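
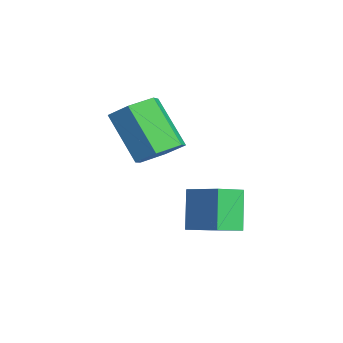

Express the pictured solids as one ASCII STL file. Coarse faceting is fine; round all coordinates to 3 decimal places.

solid 
facet normal 0.585 0.300 -0.754
outer loop
vertex 0.286 2.31 0.467
vertex -0.2 1.719 -0.145
vertex -0.502 2.642 -0.012
endloop
endfacet
facet normal 0.109 0.892 0.439
outer loop
vertex 0.286 2.31 0.467
vertex -0.502 2.642 -0.012
vertex -0.993 1.652 2.118
endloop
endfacet
facet normal 0.108 0.892 0.439
outer loop
vertex -0.993 1.652 2.118
vertex -0.502 2.642 -0.012
vertex -1.782 1.984 1.639
endloop
endfacet
facet normal -0.584 -0.301 0.754
outer loop
vertex -0.993 1.652 2.118
vertex -1.782 1.984 1.639
vertex -1.48 1.061 1.505
endloop
endfacet
facet normal 0.585 0.300 -0.754
outer loop
vertex -0.502 2.642 -0.012
vertex -0.2 1.719 -0.145
vertex -0.988 2.051 -0.624
endloop
endfacet
facet normal -0.642 0.739 -0.203
outer loop
vertex -0.502 2.642 -0.012
vertex -0.988 2.051 -0.624
vertex -1.782 1.984 1.639
endloop
endfacet
facet normal -0.642 0.739 -0.203
outer loop
vertex -1.782 1.984 1.639
vertex -0.988 2.051 -0.624
vertex -2.268 1.393 1.027
endloop
endfacet
facet normal -0.584 -0.301 0.754
outer loop
vertex -1.782 1.984 1.639
vertex -2.268 1.393 1.027
vertex -1.48 1.061 1.505
endloop
endfacet
facet normal 0.585 0.300 -0.754
outer loop
vertex -0.988 2.051 -0.624
vertex -0.2 1.719 -0.145
vertex -0.687 1.128 -0.758
endloop
endfacet
facet normal -0.751 -0.152 -0.643
outer loop
vertex -0.988 2.051 -0.624
vertex -0.687 1.128 -0.758
vertex -2.268 1.393 1.027
endloop
endfacet
facet normal -0.751 -0.152 -0.643
outer loop
vertex -2.268 1.393 1.027
vertex -0.687 1.128 -0.758
vertex -1.966 0.47 0.893
endloop
endfacet
facet normal -0.584 -0.301 0.754
outer loop
vertex -2.268 1.393 1.027
vertex -1.966 0.47 0.893
vertex -1.48 1.061 1.505
endloop
endfacet
facet normal 0.584 0.301 -0.754
outer loop
vertex -0.687 1.128 -0.758
vertex -0.2 1.719 -0.145
vertex 0.102 0.796 -0.279
endloop
endfacet
facet normal -0.108 -0.892 -0.439
outer loop
vertex -0.687 1.128 -0.758
vertex 0.102 0.796 -0.279
vertex -1.966 0.47 0.893
endloop
endfacet
facet normal -0.109 -0.892 -0.440
outer loop
vertex -1.966 0.47 0.893
vertex 0.102 0.796 -0.279
vertex -1.178 0.138 1.372
endloop
endfacet
facet normal -0.585 -0.300 0.754
outer loop
vertex -1.966 0.47 0.893
vertex -1.178 0.138 1.372
vertex -1.48 1.061 1.505
endloop
endfacet
facet normal 0.584 0.301 -0.754
outer loop
vertex 0.102 0.796 -0.279
vertex -0.2 1.719 -0.145
vertex 0.588 1.387 0.333
endloop
endfacet
facet normal 0.642 -0.739 0.203
outer loop
vertex 0.102 0.796 -0.279
vertex 0.588 1.387 0.333
vertex -1.178 0.138 1.372
endloop
endfacet
facet normal 0.642 -0.739 0.203
outer loop
vertex -1.178 0.138 1.372
vertex 0.588 1.387 0.333
vertex -0.692 0.729 1.984
endloop
endfacet
facet normal -0.585 -0.300 0.754
outer loop
vertex -1.178 0.138 1.372
vertex -0.692 0.729 1.984
vertex -1.48 1.061 1.505
endloop
endfacet
facet normal 0.584 0.301 -0.754
outer loop
vertex 0.588 1.387 0.333
vertex -0.2 1.719 -0.145
vertex 0.286 2.31 0.467
endloop
endfacet
facet normal 0.751 0.152 0.643
outer loop
vertex 0.588 1.387 0.333
vertex 0.286 2.31 0.467
vertex -0.692 0.729 1.984
endloop
endfacet
facet normal 0.751 0.152 0.642
outer loop
vertex -0.692 0.729 1.984
vertex 0.286 2.31 0.467
vertex -0.993 1.652 2.118
endloop
endfacet
facet normal -0.585 -0.300 0.754
outer loop
vertex -0.692 0.729 1.984
vertex -0.993 1.652 2.118
vertex -1.48 1.061 1.505
endloop
endfacet
facet normal -0.517 0.143 0.844
outer loop
vertex 0.378 2.452 -1.628
vertex 1.641 3.214 -0.983
vertex -0.005 3.426 -2.028
endloop
endfacet
facet normal -0.785 -0.473 -0.401
outer loop
vertex 0.859 3.186 -3.437
vertex 0.378 2.452 -1.628
vertex -0.005 3.426 -2.028
endloop
endfacet
facet normal -0.517 0.143 0.844
outer loop
vertex -0.005 3.426 -2.028
vertex 1.641 3.214 -0.983
vertex 1.258 4.188 -1.383
endloop
endfacet
facet normal -0.342 0.869 -0.358
outer loop
vertex 1.258 4.188 -1.383
vertex 0.859 3.186 -3.437
vertex -0.005 3.426 -2.028
endloop
endfacet
facet normal 0.342 -0.869 0.358
outer loop
vertex 0.378 2.452 -1.628
vertex 2.505 2.974 -2.392
vertex 1.641 3.214 -0.983
endloop
endfacet
facet normal -0.785 -0.473 -0.401
outer loop
vertex 1.242 2.212 -3.037
vertex 0.378 2.452 -1.628
vertex 0.859 3.186 -3.437
endloop
endfacet
facet normal 0.342 -0.869 0.358
outer loop
vertex 1.242 2.212 -3.037
vertex 2.505 2.974 -2.392
vertex 0.378 2.452 -1.628
endloop
endfacet
facet normal 0.785 0.473 0.401
outer loop
vertex 1.641 3.214 -0.983
vertex 2.505 2.974 -2.392
vertex 1.258 4.188 -1.383
endloop
endfacet
facet normal -0.342 0.869 -0.358
outer loop
vertex 2.122 3.948 -2.792
vertex 0.859 3.186 -3.437
vertex 1.258 4.188 -1.383
endloop
endfacet
facet normal 0.785 0.473 0.401
outer loop
vertex 1.258 4.188 -1.383
vertex 2.505 2.974 -2.392
vertex 2.122 3.948 -2.792
endloop
endfacet
facet normal 0.517 -0.143 -0.844
outer loop
vertex 2.122 3.948 -2.792
vertex 1.242 2.212 -3.037
vertex 0.859 3.186 -3.437
endloop
endfacet
facet normal 0.517 -0.143 -0.844
outer loop
vertex 2.505 2.974 -2.392
vertex 1.242 2.212 -3.037
vertex 2.122 3.948 -2.792
endloop
endfacet

endsolid


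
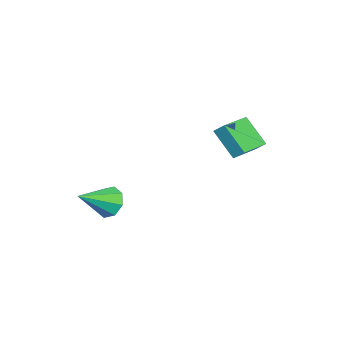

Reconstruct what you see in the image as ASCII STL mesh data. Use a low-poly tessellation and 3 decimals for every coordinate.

solid 
facet normal -0.622 0.582 -0.524
outer loop
vertex 3.645 -2.015 -1.234
vertex 3.121 -1.854 -0.433
vertex 3.88 -1.422 -0.854
endloop
endfacet
facet normal 0.900 -0.083 -0.427
outer loop
vertex 3.645 -2.015 -1.234
vertex 3.88 -1.422 -0.854
vertex 4.459 -3.106 0.693
endloop
endfacet
facet normal -0.622 0.582 -0.524
outer loop
vertex 3.88 -1.422 -0.854
vertex 3.121 -1.854 -0.433
vertex 3.671 -1.082 -0.228
endloop
endfacet
facet normal 0.914 0.397 0.090
outer loop
vertex 3.88 -1.422 -0.854
vertex 3.671 -1.082 -0.228
vertex 4.459 -3.106 0.693
endloop
endfacet
facet normal -0.622 0.582 -0.523
outer loop
vertex 3.671 -1.082 -0.228
vertex 3.121 -1.854 -0.433
vertex 3.14 -1.195 0.278
endloop
endfacet
facet normal 0.532 0.513 0.673
outer loop
vertex 3.671 -1.082 -0.228
vertex 3.14 -1.195 0.278
vertex 4.459 -3.106 0.693
endloop
endfacet
facet normal -0.623 0.582 -0.523
outer loop
vertex 3.14 -1.195 0.278
vertex 3.121 -1.854 -0.433
vertex 2.598 -1.694 0.368
endloop
endfacet
facet normal -0.020 0.199 0.980
outer loop
vertex 3.14 -1.195 0.278
vertex 2.598 -1.694 0.368
vertex 4.459 -3.106 0.693
endloop
endfacet
facet normal -0.623 0.582 -0.523
outer loop
vertex 2.598 -1.694 0.368
vertex 3.121 -1.854 -0.433
vertex 2.362 -2.287 -0.011
endloop
endfacet
facet normal -0.421 -0.364 0.831
outer loop
vertex 2.598 -1.694 0.368
vertex 2.362 -2.287 -0.011
vertex 4.459 -3.106 0.693
endloop
endfacet
facet normal -0.623 0.581 -0.524
outer loop
vertex 2.362 -2.287 -0.011
vertex 3.121 -1.854 -0.433
vertex 2.571 -2.627 -0.637
endloop
endfacet
facet normal -0.435 -0.844 0.313
outer loop
vertex 2.362 -2.287 -0.011
vertex 2.571 -2.627 -0.637
vertex 4.459 -3.106 0.693
endloop
endfacet
facet normal -0.623 0.581 -0.523
outer loop
vertex 2.571 -2.627 -0.637
vertex 3.121 -1.854 -0.433
vertex 3.102 -2.514 -1.144
endloop
endfacet
facet normal -0.053 -0.961 -0.270
outer loop
vertex 2.571 -2.627 -0.637
vertex 3.102 -2.514 -1.144
vertex 4.459 -3.106 0.693
endloop
endfacet
facet normal -0.622 0.582 -0.524
outer loop
vertex 3.102 -2.514 -1.144
vertex 3.121 -1.854 -0.433
vertex 3.645 -2.015 -1.234
endloop
endfacet
facet normal 0.499 -0.647 -0.577
outer loop
vertex 3.102 -2.514 -1.144
vertex 3.645 -2.015 -1.234
vertex 4.459 -3.106 0.693
endloop
endfacet
facet normal -0.879 0.460 -0.128
outer loop
vertex -3.3 3.473 2.078
vertex -3.083 4.047 2.651
vertex -2.51 4.59 0.66
endloop
endfacet
facet normal -0.259 -0.684 -0.683
outer loop
vertex -0.797 3.693 0.909
vertex -3.3 3.473 2.078
vertex -2.51 4.59 0.66
endloop
endfacet
facet normal -0.879 0.460 -0.128
outer loop
vertex -2.51 4.59 0.66
vertex -3.083 4.047 2.651
vertex -2.293 5.164 1.233
endloop
endfacet
facet normal 0.401 0.567 -0.720
outer loop
vertex -2.293 5.164 1.233
vertex -0.797 3.693 0.909
vertex -2.51 4.59 0.66
endloop
endfacet
facet normal -0.401 -0.567 0.720
outer loop
vertex -3.3 3.473 2.078
vertex -1.37 3.15 2.9
vertex -3.083 4.047 2.651
endloop
endfacet
facet normal -0.259 -0.684 -0.683
outer loop
vertex -1.587 2.576 2.327
vertex -3.3 3.473 2.078
vertex -0.797 3.693 0.909
endloop
endfacet
facet normal -0.401 -0.567 0.720
outer loop
vertex -1.587 2.576 2.327
vertex -1.37 3.15 2.9
vertex -3.3 3.473 2.078
endloop
endfacet
facet normal 0.259 0.684 0.683
outer loop
vertex -3.083 4.047 2.651
vertex -1.37 3.15 2.9
vertex -2.293 5.164 1.233
endloop
endfacet
facet normal 0.401 0.567 -0.720
outer loop
vertex -0.58 4.267 1.482
vertex -0.797 3.693 0.909
vertex -2.293 5.164 1.233
endloop
endfacet
facet normal 0.259 0.684 0.683
outer loop
vertex -2.293 5.164 1.233
vertex -1.37 3.15 2.9
vertex -0.58 4.267 1.482
endloop
endfacet
facet normal 0.879 -0.460 0.128
outer loop
vertex -0.58 4.267 1.482
vertex -1.587 2.576 2.327
vertex -0.797 3.693 0.909
endloop
endfacet
facet normal 0.879 -0.460 0.128
outer loop
vertex -1.37 3.15 2.9
vertex -1.587 2.576 2.327
vertex -0.58 4.267 1.482
endloop
endfacet

endsolid


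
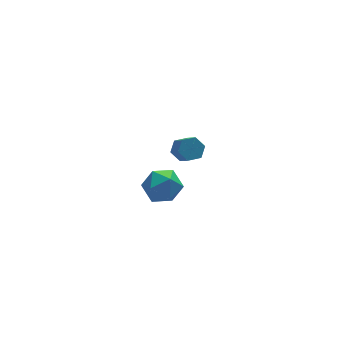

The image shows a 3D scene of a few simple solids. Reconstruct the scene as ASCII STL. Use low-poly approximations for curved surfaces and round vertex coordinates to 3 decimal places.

solid 
facet normal 0.218 0.786 0.579
outer loop
vertex -2.645 4.217 -1.998
vertex -2.951 3.776 -1.284
vertex -2.091 3.708 -1.516
endloop
endfacet
facet normal 0.665 0.746 0.024
outer loop
vertex -2.645 4.217 -1.998
vertex -2.091 3.708 -1.516
vertex -2.046 3.696 -2.408
endloop
endfacet
facet normal 0.277 0.770 -0.574
outer loop
vertex -2.645 4.217 -1.998
vertex -2.046 3.696 -2.408
vertex -2.878 3.757 -2.728
endloop
endfacet
facet normal -0.409 0.825 -0.389
outer loop
vertex -2.645 4.217 -1.998
vertex -2.878 3.757 -2.728
vertex -3.438 3.807 -2.033
endloop
endfacet
facet normal -0.446 0.834 0.324
outer loop
vertex -2.645 4.217 -1.998
vertex -3.438 3.807 -2.033
vertex -2.951 3.776 -1.284
endloop
endfacet
facet normal 0.992 0.113 0.049
outer loop
vertex -2.046 3.696 -2.408
vertex -2.091 3.708 -1.516
vertex -1.982 2.933 -1.947
endloop
endfacet
facet normal 0.269 0.177 0.947
outer loop
vertex -2.091 3.708 -1.516
vertex -2.951 3.776 -1.284
vertex -2.542 2.983 -1.252
endloop
endfacet
facet normal -0.806 0.255 0.534
outer loop
vertex -2.951 3.776 -1.284
vertex -3.438 3.807 -2.033
vertex -3.374 3.044 -1.572
endloop
endfacet
facet normal -0.748 0.239 -0.620
outer loop
vertex -3.438 3.807 -2.033
vertex -2.878 3.757 -2.728
vertex -3.329 3.032 -2.464
endloop
endfacet
facet normal 0.364 0.151 -0.919
outer loop
vertex -2.878 3.757 -2.728
vertex -2.046 3.696 -2.408
vertex -2.469 2.964 -2.696
endloop
endfacet
facet normal 0.409 -0.825 0.389
outer loop
vertex -2.775 2.523 -1.982
vertex -1.982 2.933 -1.947
vertex -2.542 2.983 -1.252
endloop
endfacet
facet normal -0.277 -0.770 0.574
outer loop
vertex -2.775 2.523 -1.982
vertex -2.542 2.983 -1.252
vertex -3.374 3.044 -1.572
endloop
endfacet
facet normal -0.665 -0.746 -0.024
outer loop
vertex -2.775 2.523 -1.982
vertex -3.374 3.044 -1.572
vertex -3.329 3.032 -2.464
endloop
endfacet
facet normal -0.218 -0.786 -0.579
outer loop
vertex -2.775 2.523 -1.982
vertex -3.329 3.032 -2.464
vertex -2.469 2.964 -2.696
endloop
endfacet
facet normal 0.446 -0.834 -0.324
outer loop
vertex -2.775 2.523 -1.982
vertex -2.469 2.964 -2.696
vertex -1.982 2.933 -1.947
endloop
endfacet
facet normal 0.748 -0.239 0.620
outer loop
vertex -2.542 2.983 -1.252
vertex -1.982 2.933 -1.947
vertex -2.091 3.708 -1.516
endloop
endfacet
facet normal -0.364 -0.151 0.919
outer loop
vertex -3.374 3.044 -1.572
vertex -2.542 2.983 -1.252
vertex -2.951 3.776 -1.284
endloop
endfacet
facet normal -0.992 -0.113 -0.049
outer loop
vertex -3.329 3.032 -2.464
vertex -3.374 3.044 -1.572
vertex -3.438 3.807 -2.033
endloop
endfacet
facet normal -0.269 -0.177 -0.947
outer loop
vertex -2.469 2.964 -2.696
vertex -3.329 3.032 -2.464
vertex -2.878 3.757 -2.728
endloop
endfacet
facet normal 0.806 -0.255 -0.534
outer loop
vertex -1.982 2.933 -1.947
vertex -2.469 2.964 -2.696
vertex -2.046 3.696 -2.408
endloop
endfacet
facet normal 0.054 0.721 -0.690
outer loop
vertex -2.382 0.94 2.608
vertex -2.91 0.984 2.613
vertex -2.617 1.278 2.943
endloop
endfacet
facet normal 0.895 0.272 0.354
outer loop
vertex -2.382 0.94 2.608
vertex -2.617 1.278 2.943
vertex -2.442 0.132 3.381
endloop
endfacet
facet normal 0.896 0.271 0.352
outer loop
vertex -2.442 0.132 3.381
vertex -2.617 1.278 2.943
vertex -2.676 0.469 3.716
endloop
endfacet
facet normal -0.052 -0.722 0.690
outer loop
vertex -2.442 0.132 3.381
vertex -2.676 0.469 3.716
vertex -2.97 0.176 3.387
endloop
endfacet
facet normal 0.054 0.721 -0.690
outer loop
vertex -2.617 1.278 2.943
vertex -2.91 0.984 2.613
vertex -3.145 1.322 2.948
endloop
endfacet
facet normal 0.064 0.687 0.724
outer loop
vertex -2.617 1.278 2.943
vertex -3.145 1.322 2.948
vertex -2.676 0.469 3.716
endloop
endfacet
facet normal 0.064 0.687 0.724
outer loop
vertex -2.676 0.469 3.716
vertex -3.145 1.322 2.948
vertex -3.204 0.513 3.721
endloop
endfacet
facet normal -0.054 -0.721 0.690
outer loop
vertex -2.676 0.469 3.716
vertex -3.204 0.513 3.721
vertex -2.97 0.176 3.387
endloop
endfacet
facet normal 0.052 0.721 -0.691
outer loop
vertex -3.145 1.322 2.948
vertex -2.91 0.984 2.613
vertex -3.438 1.028 2.619
endloop
endfacet
facet normal -0.831 0.414 0.370
outer loop
vertex -3.145 1.322 2.948
vertex -3.438 1.028 2.619
vertex -3.204 0.513 3.721
endloop
endfacet
facet normal -0.830 0.416 0.371
outer loop
vertex -3.204 0.513 3.721
vertex -3.438 1.028 2.619
vertex -3.498 0.22 3.392
endloop
endfacet
facet normal -0.054 -0.721 0.690
outer loop
vertex -3.204 0.513 3.721
vertex -3.498 0.22 3.392
vertex -2.97 0.176 3.387
endloop
endfacet
facet normal 0.052 0.722 -0.690
outer loop
vertex -3.438 1.028 2.619
vertex -2.91 0.984 2.613
vertex -3.204 0.691 2.284
endloop
endfacet
facet normal -0.896 -0.271 -0.353
outer loop
vertex -3.438 1.028 2.619
vertex -3.204 0.691 2.284
vertex -3.498 0.22 3.392
endloop
endfacet
facet normal -0.895 -0.272 -0.353
outer loop
vertex -3.498 0.22 3.392
vertex -3.204 0.691 2.284
vertex -3.263 -0.118 3.057
endloop
endfacet
facet normal -0.054 -0.721 0.690
outer loop
vertex -3.498 0.22 3.392
vertex -3.263 -0.118 3.057
vertex -2.97 0.176 3.387
endloop
endfacet
facet normal 0.054 0.721 -0.690
outer loop
vertex -3.204 0.691 2.284
vertex -2.91 0.984 2.613
vertex -2.676 0.647 2.279
endloop
endfacet
facet normal -0.064 -0.687 -0.724
outer loop
vertex -3.204 0.691 2.284
vertex -2.676 0.647 2.279
vertex -3.263 -0.118 3.057
endloop
endfacet
facet normal -0.064 -0.687 -0.724
outer loop
vertex -3.263 -0.118 3.057
vertex -2.676 0.647 2.279
vertex -2.735 -0.162 3.052
endloop
endfacet
facet normal -0.054 -0.721 0.690
outer loop
vertex -3.263 -0.118 3.057
vertex -2.735 -0.162 3.052
vertex -2.97 0.176 3.387
endloop
endfacet
facet normal 0.054 0.721 -0.690
outer loop
vertex -2.676 0.647 2.279
vertex -2.91 0.984 2.613
vertex -2.382 0.94 2.608
endloop
endfacet
facet normal 0.830 -0.416 -0.372
outer loop
vertex -2.676 0.647 2.279
vertex -2.382 0.94 2.608
vertex -2.735 -0.162 3.052
endloop
endfacet
facet normal 0.831 -0.415 -0.369
outer loop
vertex -2.735 -0.162 3.052
vertex -2.382 0.94 2.608
vertex -2.442 0.132 3.381
endloop
endfacet
facet normal -0.052 -0.721 0.691
outer loop
vertex -2.735 -0.162 3.052
vertex -2.442 0.132 3.381
vertex -2.97 0.176 3.387
endloop
endfacet

endsolid


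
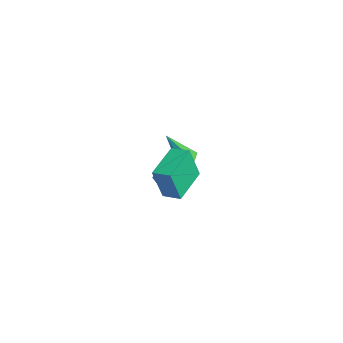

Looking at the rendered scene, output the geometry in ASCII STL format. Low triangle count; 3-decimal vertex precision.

solid 
facet normal -0.973 0.210 0.100
outer loop
vertex -1.369 2.266 -3.96
vertex -1.303 2.127 -3.027
vertex -1.154 2.989 -3.388
endloop
endfacet
facet normal -0.691 0.564 -0.453
outer loop
vertex -1.369 2.266 -3.96
vertex -1.154 2.989 -3.388
vertex -0.699 2.885 -4.212
endloop
endfacet
facet normal -0.418 0.084 -0.904
outer loop
vertex -1.369 2.266 -3.96
vertex -0.699 2.885 -4.212
vertex -0.568 1.96 -4.359
endloop
endfacet
facet normal -0.531 -0.565 -0.632
outer loop
vertex -1.369 2.266 -3.96
vertex -0.568 1.96 -4.359
vertex -0.941 1.491 -3.627
endloop
endfacet
facet normal -0.873 -0.487 -0.011
outer loop
vertex -1.369 2.266 -3.96
vertex -0.941 1.491 -3.627
vertex -1.303 2.127 -3.027
endloop
endfacet
facet normal -0.155 0.966 -0.207
outer loop
vertex -0.699 2.885 -4.212
vertex -1.154 2.989 -3.388
vertex -0.219 3.129 -3.433
endloop
endfacet
facet normal -0.610 0.393 0.688
outer loop
vertex -1.154 2.989 -3.388
vertex -1.303 2.127 -3.027
vertex -0.592 2.66 -2.701
endloop
endfacet
facet normal -0.450 -0.735 0.507
outer loop
vertex -1.303 2.127 -3.027
vertex -0.941 1.491 -3.627
vertex -0.461 1.735 -2.848
endloop
endfacet
facet normal 0.105 -0.861 -0.498
outer loop
vertex -0.941 1.491 -3.627
vertex -0.568 1.96 -4.359
vertex -0.006 1.631 -3.672
endloop
endfacet
facet normal 0.288 0.190 -0.939
outer loop
vertex -0.568 1.96 -4.359
vertex -0.699 2.885 -4.212
vertex 0.143 2.493 -4.033
endloop
endfacet
facet normal 0.531 0.565 0.632
outer loop
vertex 0.209 2.354 -3.1
vertex -0.219 3.129 -3.433
vertex -0.592 2.66 -2.701
endloop
endfacet
facet normal 0.418 -0.084 0.904
outer loop
vertex 0.209 2.354 -3.1
vertex -0.592 2.66 -2.701
vertex -0.461 1.735 -2.848
endloop
endfacet
facet normal 0.691 -0.564 0.453
outer loop
vertex 0.209 2.354 -3.1
vertex -0.461 1.735 -2.848
vertex -0.006 1.631 -3.672
endloop
endfacet
facet normal 0.973 -0.210 -0.100
outer loop
vertex 0.209 2.354 -3.1
vertex -0.006 1.631 -3.672
vertex 0.143 2.493 -4.033
endloop
endfacet
facet normal 0.873 0.487 0.011
outer loop
vertex 0.209 2.354 -3.1
vertex 0.143 2.493 -4.033
vertex -0.219 3.129 -3.433
endloop
endfacet
facet normal -0.105 0.861 0.498
outer loop
vertex -0.592 2.66 -2.701
vertex -0.219 3.129 -3.433
vertex -1.154 2.989 -3.388
endloop
endfacet
facet normal -0.288 -0.190 0.939
outer loop
vertex -0.461 1.735 -2.848
vertex -0.592 2.66 -2.701
vertex -1.303 2.127 -3.027
endloop
endfacet
facet normal 0.155 -0.966 0.207
outer loop
vertex -0.006 1.631 -3.672
vertex -0.461 1.735 -2.848
vertex -0.941 1.491 -3.627
endloop
endfacet
facet normal 0.610 -0.393 -0.688
outer loop
vertex 0.143 2.493 -4.033
vertex -0.006 1.631 -3.672
vertex -0.568 1.96 -4.359
endloop
endfacet
facet normal 0.450 0.735 -0.507
outer loop
vertex -0.219 3.129 -3.433
vertex 0.143 2.493 -4.033
vertex -0.699 2.885 -4.212
endloop
endfacet
facet normal -0.026 0.487 -0.873
outer loop
vertex -1.624 3.146 -3.729
vertex -2.058 3.406 -3.571
vertex -1.578 3.608 -3.473
endloop
endfacet
facet normal 0.978 -0.168 0.127
outer loop
vertex -1.624 3.146 -3.729
vertex -1.578 3.608 -3.473
vertex -2.002 2.414 -1.789
endloop
endfacet
facet normal -0.026 0.487 -0.873
outer loop
vertex -1.578 3.608 -3.473
vertex -2.058 3.406 -3.571
vertex -2.012 3.868 -3.315
endloop
endfacet
facet normal 0.565 0.599 0.567
outer loop
vertex -1.578 3.608 -3.473
vertex -2.012 3.868 -3.315
vertex -2.002 2.414 -1.789
endloop
endfacet
facet normal -0.026 0.487 -0.873
outer loop
vertex -2.012 3.868 -3.315
vertex -2.058 3.406 -3.571
vertex -2.492 3.666 -3.413
endloop
endfacet
facet normal -0.407 0.660 0.632
outer loop
vertex -2.012 3.868 -3.315
vertex -2.492 3.666 -3.413
vertex -2.002 2.414 -1.789
endloop
endfacet
facet normal -0.028 0.485 -0.874
outer loop
vertex -2.492 3.666 -3.413
vertex -2.058 3.406 -3.571
vertex -2.538 3.204 -3.668
endloop
endfacet
facet normal -0.966 -0.045 0.256
outer loop
vertex -2.492 3.666 -3.413
vertex -2.538 3.204 -3.668
vertex -2.002 2.414 -1.789
endloop
endfacet
facet normal -0.028 0.487 -0.873
outer loop
vertex -2.538 3.204 -3.668
vertex -2.058 3.406 -3.571
vertex -2.104 2.944 -3.827
endloop
endfacet
facet normal -0.554 -0.812 -0.183
outer loop
vertex -2.538 3.204 -3.668
vertex -2.104 2.944 -3.827
vertex -2.002 2.414 -1.789
endloop
endfacet
facet normal -0.026 0.487 -0.873
outer loop
vertex -2.104 2.944 -3.827
vertex -2.058 3.406 -3.571
vertex -1.624 3.146 -3.729
endloop
endfacet
facet normal 0.418 -0.874 -0.248
outer loop
vertex -2.104 2.944 -3.827
vertex -1.624 3.146 -3.729
vertex -2.002 2.414 -1.789
endloop
endfacet
facet normal -0.698 -0.690 -0.190
outer loop
vertex 4.007 0.146 0.996
vertex 2.761 1.314 1.33
vertex 3.998 0.592 -0.593
endloop
endfacet
facet normal 0.716 -0.671 -0.192
outer loop
vertex 4.599 1.186 -0.43
vertex 4.007 0.146 0.996
vertex 3.998 0.592 -0.593
endloop
endfacet
facet normal -0.698 -0.690 -0.190
outer loop
vertex 3.998 0.592 -0.593
vertex 2.761 1.314 1.33
vertex 2.752 1.76 -0.259
endloop
endfacet
facet normal -0.005 0.270 -0.963
outer loop
vertex 2.752 1.76 -0.259
vertex 4.599 1.186 -0.43
vertex 3.998 0.592 -0.593
endloop
endfacet
facet normal 0.005 -0.270 0.963
outer loop
vertex 4.007 0.146 0.996
vertex 3.362 1.908 1.493
vertex 2.761 1.314 1.33
endloop
endfacet
facet normal 0.716 -0.671 -0.192
outer loop
vertex 4.608 0.74 1.159
vertex 4.007 0.146 0.996
vertex 4.599 1.186 -0.43
endloop
endfacet
facet normal 0.005 -0.270 0.963
outer loop
vertex 4.608 0.74 1.159
vertex 3.362 1.908 1.493
vertex 4.007 0.146 0.996
endloop
endfacet
facet normal -0.716 0.671 0.192
outer loop
vertex 2.761 1.314 1.33
vertex 3.362 1.908 1.493
vertex 2.752 1.76 -0.259
endloop
endfacet
facet normal -0.005 0.270 -0.963
outer loop
vertex 3.353 2.354 -0.096
vertex 4.599 1.186 -0.43
vertex 2.752 1.76 -0.259
endloop
endfacet
facet normal -0.716 0.671 0.192
outer loop
vertex 2.752 1.76 -0.259
vertex 3.362 1.908 1.493
vertex 3.353 2.354 -0.096
endloop
endfacet
facet normal 0.698 0.690 0.190
outer loop
vertex 3.353 2.354 -0.096
vertex 4.608 0.74 1.159
vertex 4.599 1.186 -0.43
endloop
endfacet
facet normal 0.698 0.690 0.190
outer loop
vertex 3.362 1.908 1.493
vertex 4.608 0.74 1.159
vertex 3.353 2.354 -0.096
endloop
endfacet

endsolid


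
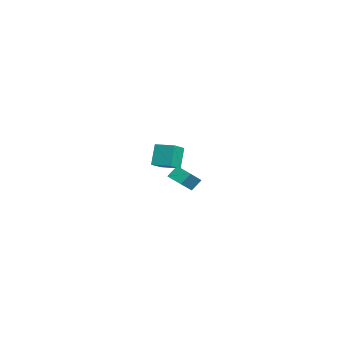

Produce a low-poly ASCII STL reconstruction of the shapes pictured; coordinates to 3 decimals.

solid 
facet normal -0.681 0.561 -0.470
outer loop
vertex -4.624 0.17 -0.273
vertex -3.897 1.166 -0.137
vertex -3.978 -0.125 -1.56
endloop
endfacet
facet normal -0.587 -0.802 -0.111
outer loop
vertex -3.203 -0.766 -1.023
vertex -4.624 0.17 -0.273
vertex -3.978 -0.125 -1.56
endloop
endfacet
facet normal -0.681 0.562 -0.471
outer loop
vertex -3.978 -0.125 -1.56
vertex -3.897 1.166 -0.137
vertex -3.251 0.87 -1.424
endloop
endfacet
facet normal 0.440 -0.202 -0.875
outer loop
vertex -3.251 0.87 -1.424
vertex -3.203 -0.766 -1.023
vertex -3.978 -0.125 -1.56
endloop
endfacet
facet normal -0.440 0.201 0.875
outer loop
vertex -4.624 0.17 -0.273
vertex -3.122 0.525 0.4
vertex -3.897 1.166 -0.137
endloop
endfacet
facet normal -0.587 -0.802 -0.110
outer loop
vertex -3.849 -0.47 0.264
vertex -4.624 0.17 -0.273
vertex -3.203 -0.766 -1.023
endloop
endfacet
facet normal -0.440 0.202 0.875
outer loop
vertex -3.849 -0.47 0.264
vertex -3.122 0.525 0.4
vertex -4.624 0.17 -0.273
endloop
endfacet
facet normal 0.587 0.802 0.110
outer loop
vertex -3.897 1.166 -0.137
vertex -3.122 0.525 0.4
vertex -3.251 0.87 -1.424
endloop
endfacet
facet normal 0.440 -0.202 -0.875
outer loop
vertex -2.476 0.23 -0.887
vertex -3.203 -0.766 -1.023
vertex -3.251 0.87 -1.424
endloop
endfacet
facet normal 0.586 0.803 0.110
outer loop
vertex -3.251 0.87 -1.424
vertex -3.122 0.525 0.4
vertex -2.476 0.23 -0.887
endloop
endfacet
facet normal 0.681 -0.561 0.471
outer loop
vertex -2.476 0.23 -0.887
vertex -3.849 -0.47 0.264
vertex -3.203 -0.766 -1.023
endloop
endfacet
facet normal 0.681 -0.562 0.470
outer loop
vertex -3.122 0.525 0.4
vertex -3.849 -0.47 0.264
vertex -2.476 0.23 -0.887
endloop
endfacet
facet normal -0.709 -0.625 0.327
outer loop
vertex 3.658 -0.791 0.906
vertex 3.475 -0.263 1.52
vertex 2.592 -0.071 -0.029
endloop
endfacet
facet normal 0.219 -0.636 -0.740
outer loop
vertex 3.265 0.523 -0.34
vertex 3.658 -0.791 0.906
vertex 2.592 -0.071 -0.029
endloop
endfacet
facet normal -0.708 -0.626 0.326
outer loop
vertex 2.592 -0.071 -0.029
vertex 3.475 -0.263 1.52
vertex 2.409 0.456 0.585
endloop
endfacet
facet normal -0.671 0.452 -0.588
outer loop
vertex 2.409 0.456 0.585
vertex 3.265 0.523 -0.34
vertex 2.592 -0.071 -0.029
endloop
endfacet
facet normal 0.671 -0.452 0.588
outer loop
vertex 3.658 -0.791 0.906
vertex 4.148 0.331 1.209
vertex 3.475 -0.263 1.52
endloop
endfacet
facet normal 0.220 -0.636 -0.740
outer loop
vertex 4.331 -0.196 0.595
vertex 3.658 -0.791 0.906
vertex 3.265 0.523 -0.34
endloop
endfacet
facet normal 0.671 -0.452 0.588
outer loop
vertex 4.331 -0.196 0.595
vertex 4.148 0.331 1.209
vertex 3.658 -0.791 0.906
endloop
endfacet
facet normal -0.220 0.636 0.740
outer loop
vertex 3.475 -0.263 1.52
vertex 4.148 0.331 1.209
vertex 2.409 0.456 0.585
endloop
endfacet
facet normal -0.671 0.451 -0.588
outer loop
vertex 3.082 1.051 0.274
vertex 3.265 0.523 -0.34
vertex 2.409 0.456 0.585
endloop
endfacet
facet normal -0.220 0.636 0.740
outer loop
vertex 2.409 0.456 0.585
vertex 4.148 0.331 1.209
vertex 3.082 1.051 0.274
endloop
endfacet
facet normal 0.708 0.626 -0.327
outer loop
vertex 3.082 1.051 0.274
vertex 4.331 -0.196 0.595
vertex 3.265 0.523 -0.34
endloop
endfacet
facet normal 0.709 0.626 -0.326
outer loop
vertex 4.148 0.331 1.209
vertex 4.331 -0.196 0.595
vertex 3.082 1.051 0.274
endloop
endfacet

endsolid


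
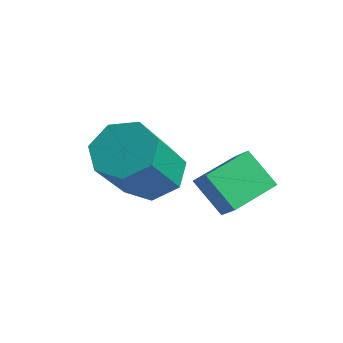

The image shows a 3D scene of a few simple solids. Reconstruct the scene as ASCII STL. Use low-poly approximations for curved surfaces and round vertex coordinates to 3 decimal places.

solid 
facet normal -0.169 0.623 -0.764
outer loop
vertex -2.767 -2.811 -1.433
vertex -3.682 -2.86 -1.271
vertex -3.062 -2.262 -0.92
endloop
endfacet
facet normal 0.915 0.386 0.113
outer loop
vertex -2.767 -2.811 -1.433
vertex -3.062 -2.262 -0.92
vertex -2.404 -4.15 0.209
endloop
endfacet
facet normal 0.915 0.386 0.113
outer loop
vertex -2.404 -4.15 0.209
vertex -3.062 -2.262 -0.92
vertex -2.699 -3.601 0.722
endloop
endfacet
facet normal 0.169 -0.623 0.764
outer loop
vertex -2.404 -4.15 0.209
vertex -2.699 -3.601 0.722
vertex -3.318 -4.2 0.371
endloop
endfacet
facet normal -0.168 0.623 -0.764
outer loop
vertex -3.062 -2.262 -0.92
vertex -3.682 -2.86 -1.271
vertex -3.824 -2.164 -0.672
endloop
endfacet
facet normal 0.284 0.773 0.567
outer loop
vertex -3.062 -2.262 -0.92
vertex -3.824 -2.164 -0.672
vertex -2.699 -3.601 0.722
endloop
endfacet
facet normal 0.285 0.773 0.567
outer loop
vertex -2.699 -3.601 0.722
vertex -3.824 -2.164 -0.672
vertex -3.46 -3.503 0.971
endloop
endfacet
facet normal 0.170 -0.623 0.764
outer loop
vertex -2.699 -3.601 0.722
vertex -3.46 -3.503 0.971
vertex -3.318 -4.2 0.371
endloop
endfacet
facet normal -0.170 0.623 -0.764
outer loop
vertex -3.824 -2.164 -0.672
vertex -3.682 -2.86 -1.271
vertex -4.478 -2.59 -0.874
endloop
endfacet
facet normal -0.560 0.577 0.595
outer loop
vertex -3.824 -2.164 -0.672
vertex -4.478 -2.59 -0.874
vertex -3.46 -3.503 0.971
endloop
endfacet
facet normal -0.560 0.577 0.595
outer loop
vertex -3.46 -3.503 0.971
vertex -4.478 -2.59 -0.874
vertex -4.115 -3.929 0.768
endloop
endfacet
facet normal 0.169 -0.623 0.764
outer loop
vertex -3.46 -3.503 0.971
vertex -4.115 -3.929 0.768
vertex -3.318 -4.2 0.371
endloop
endfacet
facet normal -0.169 0.623 -0.764
outer loop
vertex -4.478 -2.59 -0.874
vertex -3.682 -2.86 -1.271
vertex -4.533 -3.22 -1.376
endloop
endfacet
facet normal -0.983 -0.053 0.174
outer loop
vertex -4.478 -2.59 -0.874
vertex -4.533 -3.22 -1.376
vertex -4.115 -3.929 0.768
endloop
endfacet
facet normal -0.983 -0.053 0.174
outer loop
vertex -4.115 -3.929 0.768
vertex -4.533 -3.22 -1.376
vertex -4.17 -4.559 0.266
endloop
endfacet
facet normal 0.168 -0.623 0.764
outer loop
vertex -4.115 -3.929 0.768
vertex -4.17 -4.559 0.266
vertex -3.318 -4.2 0.371
endloop
endfacet
facet normal -0.169 0.623 -0.764
outer loop
vertex -4.533 -3.22 -1.376
vertex -3.682 -2.86 -1.271
vertex -3.947 -3.579 -1.799
endloop
endfacet
facet normal -0.666 -0.643 -0.377
outer loop
vertex -4.533 -3.22 -1.376
vertex -3.947 -3.579 -1.799
vertex -4.17 -4.559 0.266
endloop
endfacet
facet normal -0.665 -0.644 -0.378
outer loop
vertex -4.17 -4.559 0.266
vertex -3.947 -3.579 -1.799
vertex -3.583 -4.918 -0.156
endloop
endfacet
facet normal 0.168 -0.623 0.764
outer loop
vertex -4.17 -4.559 0.266
vertex -3.583 -4.918 -0.156
vertex -3.318 -4.2 0.371
endloop
endfacet
facet normal -0.169 0.623 -0.764
outer loop
vertex -3.947 -3.579 -1.799
vertex -3.682 -2.86 -1.271
vertex -3.161 -3.397 -1.824
endloop
endfacet
facet normal 0.153 -0.749 -0.644
outer loop
vertex -3.947 -3.579 -1.799
vertex -3.161 -3.397 -1.824
vertex -3.583 -4.918 -0.156
endloop
endfacet
facet normal 0.152 -0.749 -0.645
outer loop
vertex -3.583 -4.918 -0.156
vertex -3.161 -3.397 -1.824
vertex -2.798 -4.736 -0.182
endloop
endfacet
facet normal 0.170 -0.623 0.764
outer loop
vertex -3.583 -4.918 -0.156
vertex -2.798 -4.736 -0.182
vertex -3.318 -4.2 0.371
endloop
endfacet
facet normal -0.169 0.623 -0.764
outer loop
vertex -3.161 -3.397 -1.824
vertex -3.682 -2.86 -1.271
vertex -2.767 -2.811 -1.433
endloop
endfacet
facet normal 0.856 -0.291 -0.427
outer loop
vertex -3.161 -3.397 -1.824
vertex -2.767 -2.811 -1.433
vertex -2.798 -4.736 -0.182
endloop
endfacet
facet normal 0.856 -0.291 -0.427
outer loop
vertex -2.798 -4.736 -0.182
vertex -2.767 -2.811 -1.433
vertex -2.404 -4.15 0.209
endloop
endfacet
facet normal 0.169 -0.623 0.763
outer loop
vertex -2.798 -4.736 -0.182
vertex -2.404 -4.15 0.209
vertex -3.318 -4.2 0.371
endloop
endfacet
facet normal -0.703 -0.079 0.706
outer loop
vertex -2.203 -2.477 -0.888
vertex -2.065 -1.065 -0.592
vertex -2.809 -2.296 -1.471
endloop
endfacet
facet normal -0.095 -0.974 -0.204
outer loop
vertex -1.915 -2.195 -2.368
vertex -2.203 -2.477 -0.888
vertex -2.809 -2.296 -1.471
endloop
endfacet
facet normal -0.704 -0.079 0.706
outer loop
vertex -2.809 -2.296 -1.471
vertex -2.065 -1.065 -0.592
vertex -2.67 -0.883 -1.175
endloop
endfacet
facet normal -0.704 0.211 -0.678
outer loop
vertex -2.67 -0.883 -1.175
vertex -1.915 -2.195 -2.368
vertex -2.809 -2.296 -1.471
endloop
endfacet
facet normal 0.704 -0.211 0.678
outer loop
vertex -2.203 -2.477 -0.888
vertex -1.171 -0.964 -1.489
vertex -2.065 -1.065 -0.592
endloop
endfacet
facet normal -0.096 -0.974 -0.204
outer loop
vertex -1.31 -2.377 -1.785
vertex -2.203 -2.477 -0.888
vertex -1.915 -2.195 -2.368
endloop
endfacet
facet normal 0.704 -0.211 0.678
outer loop
vertex -1.31 -2.377 -1.785
vertex -1.171 -0.964 -1.489
vertex -2.203 -2.477 -0.888
endloop
endfacet
facet normal 0.096 0.974 0.205
outer loop
vertex -2.065 -1.065 -0.592
vertex -1.171 -0.964 -1.489
vertex -2.67 -0.883 -1.175
endloop
endfacet
facet normal -0.704 0.211 -0.678
outer loop
vertex -1.777 -0.783 -2.072
vertex -1.915 -2.195 -2.368
vertex -2.67 -0.883 -1.175
endloop
endfacet
facet normal 0.095 0.974 0.203
outer loop
vertex -2.67 -0.883 -1.175
vertex -1.171 -0.964 -1.489
vertex -1.777 -0.783 -2.072
endloop
endfacet
facet normal 0.704 0.079 -0.706
outer loop
vertex -1.777 -0.783 -2.072
vertex -1.31 -2.377 -1.785
vertex -1.915 -2.195 -2.368
endloop
endfacet
facet normal 0.703 0.079 -0.707
outer loop
vertex -1.171 -0.964 -1.489
vertex -1.31 -2.377 -1.785
vertex -1.777 -0.783 -2.072
endloop
endfacet

endsolid


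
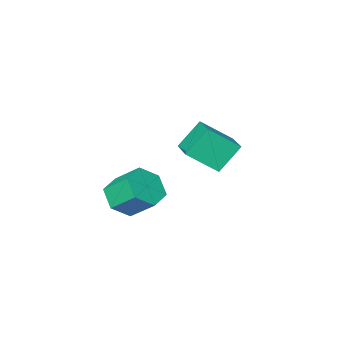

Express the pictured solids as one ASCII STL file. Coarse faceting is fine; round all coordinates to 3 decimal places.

solid 
facet normal 0.320 -0.697 -0.642
outer loop
vertex 3.647 -1.633 0.113
vertex 2.796 -2.126 0.225
vertex 2.88 -1.438 -0.481
endloop
endfacet
facet normal 0.545 0.689 -0.478
outer loop
vertex 3.647 -1.633 0.113
vertex 2.88 -1.438 -0.481
vertex 3.175 -0.601 1.062
endloop
endfacet
facet normal 0.545 0.689 -0.478
outer loop
vertex 3.175 -0.601 1.062
vertex 2.88 -1.438 -0.481
vertex 2.407 -0.406 0.468
endloop
endfacet
facet normal -0.319 0.698 0.641
outer loop
vertex 3.175 -0.601 1.062
vertex 2.407 -0.406 0.468
vertex 2.324 -1.094 1.175
endloop
endfacet
facet normal 0.320 -0.697 -0.642
outer loop
vertex 2.88 -1.438 -0.481
vertex 2.796 -2.126 0.225
vertex 2.029 -1.931 -0.369
endloop
endfacet
facet normal -0.398 0.515 -0.759
outer loop
vertex 2.88 -1.438 -0.481
vertex 2.029 -1.931 -0.369
vertex 2.407 -0.406 0.468
endloop
endfacet
facet normal -0.398 0.515 -0.759
outer loop
vertex 2.407 -0.406 0.468
vertex 2.029 -1.931 -0.369
vertex 1.556 -0.899 0.58
endloop
endfacet
facet normal -0.320 0.698 0.641
outer loop
vertex 2.407 -0.406 0.468
vertex 1.556 -0.899 0.58
vertex 2.324 -1.094 1.175
endloop
endfacet
facet normal 0.319 -0.698 -0.641
outer loop
vertex 2.029 -1.931 -0.369
vertex 2.796 -2.126 0.225
vertex 1.945 -2.619 0.338
endloop
endfacet
facet normal -0.944 -0.174 -0.281
outer loop
vertex 2.029 -1.931 -0.369
vertex 1.945 -2.619 0.338
vertex 1.556 -0.899 0.58
endloop
endfacet
facet normal -0.944 -0.174 -0.280
outer loop
vertex 1.556 -0.899 0.58
vertex 1.945 -2.619 0.338
vertex 1.473 -1.587 1.287
endloop
endfacet
facet normal -0.320 0.698 0.641
outer loop
vertex 1.556 -0.899 0.58
vertex 1.473 -1.587 1.287
vertex 2.324 -1.094 1.175
endloop
endfacet
facet normal 0.319 -0.698 -0.641
outer loop
vertex 1.945 -2.619 0.338
vertex 2.796 -2.126 0.225
vertex 2.713 -2.814 0.932
endloop
endfacet
facet normal -0.545 -0.689 0.478
outer loop
vertex 1.945 -2.619 0.338
vertex 2.713 -2.814 0.932
vertex 1.473 -1.587 1.287
endloop
endfacet
facet normal -0.545 -0.689 0.478
outer loop
vertex 1.473 -1.587 1.287
vertex 2.713 -2.814 0.932
vertex 2.24 -1.782 1.881
endloop
endfacet
facet normal -0.320 0.697 0.642
outer loop
vertex 1.473 -1.587 1.287
vertex 2.24 -1.782 1.881
vertex 2.324 -1.094 1.175
endloop
endfacet
facet normal 0.320 -0.698 -0.641
outer loop
vertex 2.713 -2.814 0.932
vertex 2.796 -2.126 0.225
vertex 3.564 -2.321 0.82
endloop
endfacet
facet normal 0.398 -0.515 0.759
outer loop
vertex 2.713 -2.814 0.932
vertex 3.564 -2.321 0.82
vertex 2.24 -1.782 1.881
endloop
endfacet
facet normal 0.398 -0.515 0.759
outer loop
vertex 2.24 -1.782 1.881
vertex 3.564 -2.321 0.82
vertex 3.091 -1.289 1.769
endloop
endfacet
facet normal -0.320 0.697 0.642
outer loop
vertex 2.24 -1.782 1.881
vertex 3.091 -1.289 1.769
vertex 2.324 -1.094 1.175
endloop
endfacet
facet normal 0.320 -0.698 -0.641
outer loop
vertex 3.564 -2.321 0.82
vertex 2.796 -2.126 0.225
vertex 3.647 -1.633 0.113
endloop
endfacet
facet normal 0.944 0.175 0.281
outer loop
vertex 3.564 -2.321 0.82
vertex 3.647 -1.633 0.113
vertex 3.091 -1.289 1.769
endloop
endfacet
facet normal 0.944 0.173 0.281
outer loop
vertex 3.091 -1.289 1.769
vertex 3.647 -1.633 0.113
vertex 3.175 -0.601 1.062
endloop
endfacet
facet normal -0.319 0.698 0.641
outer loop
vertex 3.091 -1.289 1.769
vertex 3.175 -0.601 1.062
vertex 2.324 -1.094 1.175
endloop
endfacet
facet normal -0.673 0.436 -0.597
outer loop
vertex -2.987 -2.976 1.504
vertex -2.333 -1.434 1.893
vertex -1.998 -3.093 0.304
endloop
endfacet
facet normal -0.381 -0.897 -0.226
outer loop
vertex -0.867 -3.826 1.307
vertex -2.987 -2.976 1.504
vertex -1.998 -3.093 0.304
endloop
endfacet
facet normal -0.673 0.436 -0.597
outer loop
vertex -1.998 -3.093 0.304
vertex -2.333 -1.434 1.893
vertex -1.344 -1.551 0.693
endloop
endfacet
facet normal 0.634 -0.075 -0.770
outer loop
vertex -1.344 -1.551 0.693
vertex -0.867 -3.826 1.307
vertex -1.998 -3.093 0.304
endloop
endfacet
facet normal -0.634 0.075 0.770
outer loop
vertex -2.987 -2.976 1.504
vertex -1.202 -2.167 2.896
vertex -2.333 -1.434 1.893
endloop
endfacet
facet normal -0.381 -0.897 -0.226
outer loop
vertex -1.856 -3.709 2.507
vertex -2.987 -2.976 1.504
vertex -0.867 -3.826 1.307
endloop
endfacet
facet normal -0.634 0.075 0.770
outer loop
vertex -1.856 -3.709 2.507
vertex -1.202 -2.167 2.896
vertex -2.987 -2.976 1.504
endloop
endfacet
facet normal 0.381 0.897 0.226
outer loop
vertex -2.333 -1.434 1.893
vertex -1.202 -2.167 2.896
vertex -1.344 -1.551 0.693
endloop
endfacet
facet normal 0.634 -0.075 -0.770
outer loop
vertex -0.213 -2.284 1.696
vertex -0.867 -3.826 1.307
vertex -1.344 -1.551 0.693
endloop
endfacet
facet normal 0.381 0.897 0.226
outer loop
vertex -1.344 -1.551 0.693
vertex -1.202 -2.167 2.896
vertex -0.213 -2.284 1.696
endloop
endfacet
facet normal 0.673 -0.436 0.597
outer loop
vertex -0.213 -2.284 1.696
vertex -1.856 -3.709 2.507
vertex -0.867 -3.826 1.307
endloop
endfacet
facet normal 0.673 -0.436 0.597
outer loop
vertex -1.202 -2.167 2.896
vertex -1.856 -3.709 2.507
vertex -0.213 -2.284 1.696
endloop
endfacet

endsolid


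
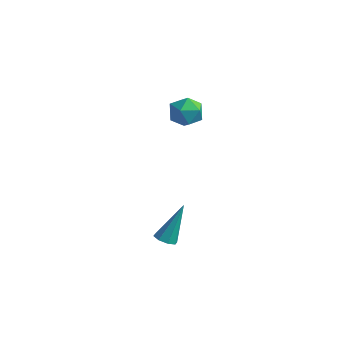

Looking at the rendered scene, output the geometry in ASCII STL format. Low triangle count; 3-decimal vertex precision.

solid 
facet normal -0.168 0.726 0.667
outer loop
vertex -3.206 4.662 1.561
vertex -4.02 4.451 1.586
vertex -3.475 4.09 2.116
endloop
endfacet
facet normal 0.496 0.473 0.728
outer loop
vertex -3.206 4.662 1.561
vertex -3.475 4.09 2.116
vertex -2.753 3.968 1.703
endloop
endfacet
facet normal 0.823 0.558 0.102
outer loop
vertex -3.206 4.662 1.561
vertex -2.753 3.968 1.703
vertex -2.85 4.254 0.918
endloop
endfacet
facet normal 0.362 0.865 -0.349
outer loop
vertex -3.206 4.662 1.561
vertex -2.85 4.254 0.918
vertex -3.633 4.552 0.845
endloop
endfacet
facet normal -0.251 0.968 0.001
outer loop
vertex -3.206 4.662 1.561
vertex -3.633 4.552 0.845
vertex -4.02 4.451 1.586
endloop
endfacet
facet normal 0.454 -0.228 0.861
outer loop
vertex -2.753 3.968 1.703
vertex -3.475 4.09 2.116
vertex -3.287 3.328 1.815
endloop
endfacet
facet normal -0.621 0.182 0.762
outer loop
vertex -3.475 4.09 2.116
vertex -4.02 4.451 1.586
vertex -4.07 3.626 1.742
endloop
endfacet
facet normal -0.755 0.575 -0.316
outer loop
vertex -4.02 4.451 1.586
vertex -3.633 4.552 0.845
vertex -4.167 3.912 0.957
endloop
endfacet
facet normal 0.237 0.407 -0.882
outer loop
vertex -3.633 4.552 0.845
vertex -2.85 4.254 0.918
vertex -3.445 3.79 0.544
endloop
endfacet
facet normal 0.984 -0.089 -0.154
outer loop
vertex -2.85 4.254 0.918
vertex -2.753 3.968 1.703
vertex -2.9 3.429 1.074
endloop
endfacet
facet normal -0.362 -0.865 0.349
outer loop
vertex -3.714 3.218 1.099
vertex -3.287 3.328 1.815
vertex -4.07 3.626 1.742
endloop
endfacet
facet normal -0.823 -0.558 -0.102
outer loop
vertex -3.714 3.218 1.099
vertex -4.07 3.626 1.742
vertex -4.167 3.912 0.957
endloop
endfacet
facet normal -0.496 -0.473 -0.728
outer loop
vertex -3.714 3.218 1.099
vertex -4.167 3.912 0.957
vertex -3.445 3.79 0.544
endloop
endfacet
facet normal 0.168 -0.726 -0.667
outer loop
vertex -3.714 3.218 1.099
vertex -3.445 3.79 0.544
vertex -2.9 3.429 1.074
endloop
endfacet
facet normal 0.251 -0.968 -0.001
outer loop
vertex -3.714 3.218 1.099
vertex -2.9 3.429 1.074
vertex -3.287 3.328 1.815
endloop
endfacet
facet normal -0.237 -0.407 0.882
outer loop
vertex -4.07 3.626 1.742
vertex -3.287 3.328 1.815
vertex -3.475 4.09 2.116
endloop
endfacet
facet normal -0.984 0.089 0.154
outer loop
vertex -4.167 3.912 0.957
vertex -4.07 3.626 1.742
vertex -4.02 4.451 1.586
endloop
endfacet
facet normal -0.454 0.228 -0.861
outer loop
vertex -3.445 3.79 0.544
vertex -4.167 3.912 0.957
vertex -3.633 4.552 0.845
endloop
endfacet
facet normal 0.621 -0.182 -0.762
outer loop
vertex -2.9 3.429 1.074
vertex -3.445 3.79 0.544
vertex -2.85 4.254 0.918
endloop
endfacet
facet normal 0.755 -0.575 0.316
outer loop
vertex -3.287 3.328 1.815
vertex -2.9 3.429 1.074
vertex -2.753 3.968 1.703
endloop
endfacet
facet normal -0.119 -0.482 -0.868
outer loop
vertex 0.242 -2.001 -1.439
vertex -0.131 -1.678 -1.567
vertex 0.375 -1.688 -1.631
endloop
endfacet
facet normal 0.933 -0.225 0.280
outer loop
vertex 0.242 -2.001 -1.439
vertex 0.375 -1.688 -1.631
vertex 0.091 -0.782 0.047
endloop
endfacet
facet normal -0.119 -0.483 -0.868
outer loop
vertex 0.375 -1.688 -1.631
vertex -0.131 -1.678 -1.567
vertex 0.212 -1.369 -1.786
endloop
endfacet
facet normal 0.902 0.424 -0.076
outer loop
vertex 0.375 -1.688 -1.631
vertex 0.212 -1.369 -1.786
vertex 0.091 -0.782 0.047
endloop
endfacet
facet normal -0.120 -0.482 -0.868
outer loop
vertex 0.212 -1.369 -1.786
vertex -0.131 -1.678 -1.567
vertex -0.153 -1.231 -1.812
endloop
endfacet
facet normal 0.358 0.896 -0.263
outer loop
vertex 0.212 -1.369 -1.786
vertex -0.153 -1.231 -1.812
vertex 0.091 -0.782 0.047
endloop
endfacet
facet normal -0.117 -0.482 -0.868
outer loop
vertex -0.153 -1.231 -1.812
vertex -0.131 -1.678 -1.567
vertex -0.504 -1.355 -1.696
endloop
endfacet
facet normal -0.378 0.910 -0.170
outer loop
vertex -0.153 -1.231 -1.812
vertex -0.504 -1.355 -1.696
vertex 0.091 -0.782 0.047
endloop
endfacet
facet normal -0.118 -0.482 -0.868
outer loop
vertex -0.504 -1.355 -1.696
vertex -0.131 -1.678 -1.567
vertex -0.637 -1.668 -1.504
endloop
endfacet
facet normal -0.875 0.462 0.147
outer loop
vertex -0.504 -1.355 -1.696
vertex -0.637 -1.668 -1.504
vertex 0.091 -0.782 0.047
endloop
endfacet
facet normal -0.118 -0.482 -0.868
outer loop
vertex -0.637 -1.668 -1.504
vertex -0.131 -1.678 -1.567
vertex -0.473 -1.987 -1.349
endloop
endfacet
facet normal -0.843 -0.189 0.504
outer loop
vertex -0.637 -1.668 -1.504
vertex -0.473 -1.987 -1.349
vertex 0.091 -0.782 0.047
endloop
endfacet
facet normal -0.118 -0.482 -0.868
outer loop
vertex -0.473 -1.987 -1.349
vertex -0.131 -1.678 -1.567
vertex -0.109 -2.125 -1.322
endloop
endfacet
facet normal -0.301 -0.658 0.690
outer loop
vertex -0.473 -1.987 -1.349
vertex -0.109 -2.125 -1.322
vertex 0.091 -0.782 0.047
endloop
endfacet
facet normal -0.119 -0.482 -0.868
outer loop
vertex -0.109 -2.125 -1.322
vertex -0.131 -1.678 -1.567
vertex 0.242 -2.001 -1.439
endloop
endfacet
facet normal 0.437 -0.673 0.597
outer loop
vertex -0.109 -2.125 -1.322
vertex 0.242 -2.001 -1.439
vertex 0.091 -0.782 0.047
endloop
endfacet

endsolid


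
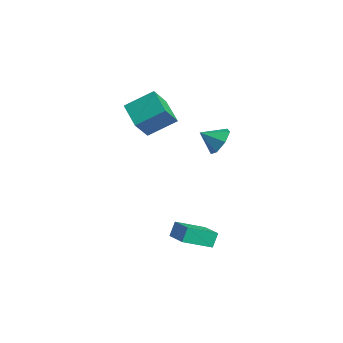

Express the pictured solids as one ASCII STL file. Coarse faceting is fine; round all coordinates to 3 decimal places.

solid 
facet normal -0.926 0.044 0.376
outer loop
vertex -4.007 1.867 3.647
vertex -4.491 2.857 2.339
vertex -4.525 0.19 2.57
endloop
endfacet
facet normal 0.283 -0.579 0.765
outer loop
vertex -2.729 0.103 1.841
vertex -4.007 1.867 3.647
vertex -4.525 0.19 2.57
endloop
endfacet
facet normal -0.926 0.044 0.375
outer loop
vertex -4.525 0.19 2.57
vertex -4.491 2.857 2.339
vertex -5.008 1.179 1.261
endloop
endfacet
facet normal -0.252 -0.815 -0.523
outer loop
vertex -5.008 1.179 1.261
vertex -2.729 0.103 1.841
vertex -4.525 0.19 2.57
endloop
endfacet
facet normal 0.252 0.814 0.523
outer loop
vertex -4.007 1.867 3.647
vertex -2.695 2.77 1.61
vertex -4.491 2.857 2.339
endloop
endfacet
facet normal 0.283 -0.579 0.765
outer loop
vertex -2.212 1.781 2.919
vertex -4.007 1.867 3.647
vertex -2.729 0.103 1.841
endloop
endfacet
facet normal 0.251 0.815 0.523
outer loop
vertex -2.212 1.781 2.919
vertex -2.695 2.77 1.61
vertex -4.007 1.867 3.647
endloop
endfacet
facet normal -0.283 0.579 -0.765
outer loop
vertex -4.491 2.857 2.339
vertex -2.695 2.77 1.61
vertex -5.008 1.179 1.261
endloop
endfacet
facet normal -0.251 -0.814 -0.523
outer loop
vertex -3.213 1.093 0.533
vertex -2.729 0.103 1.841
vertex -5.008 1.179 1.261
endloop
endfacet
facet normal -0.283 0.579 -0.765
outer loop
vertex -5.008 1.179 1.261
vertex -2.695 2.77 1.61
vertex -3.213 1.093 0.533
endloop
endfacet
facet normal 0.926 -0.044 -0.376
outer loop
vertex -3.213 1.093 0.533
vertex -2.212 1.781 2.919
vertex -2.729 0.103 1.841
endloop
endfacet
facet normal 0.926 -0.045 -0.375
outer loop
vertex -2.695 2.77 1.61
vertex -2.212 1.781 2.919
vertex -3.213 1.093 0.533
endloop
endfacet
facet normal -0.970 -0.044 -0.241
outer loop
vertex 2.611 0.126 -3.162
vertex 2.746 1.913 -4.028
vertex 2.851 -0.321 -4.047
endloop
endfacet
facet normal -0.068 -0.898 0.435
outer loop
vertex 4.354 -0.253 -3.672
vertex 2.611 0.126 -3.162
vertex 2.851 -0.321 -4.047
endloop
endfacet
facet normal -0.969 -0.044 -0.242
outer loop
vertex 2.851 -0.321 -4.047
vertex 2.746 1.913 -4.028
vertex 2.987 1.466 -4.913
endloop
endfacet
facet normal 0.236 -0.438 -0.867
outer loop
vertex 2.987 1.466 -4.913
vertex 4.354 -0.253 -3.672
vertex 2.851 -0.321 -4.047
endloop
endfacet
facet normal -0.236 0.438 0.867
outer loop
vertex 2.611 0.126 -3.162
vertex 4.249 1.981 -3.653
vertex 2.746 1.913 -4.028
endloop
endfacet
facet normal -0.068 -0.898 0.435
outer loop
vertex 4.113 0.194 -2.787
vertex 2.611 0.126 -3.162
vertex 4.354 -0.253 -3.672
endloop
endfacet
facet normal -0.236 0.438 0.867
outer loop
vertex 4.113 0.194 -2.787
vertex 4.249 1.981 -3.653
vertex 2.611 0.126 -3.162
endloop
endfacet
facet normal 0.068 0.898 -0.435
outer loop
vertex 2.746 1.913 -4.028
vertex 4.249 1.981 -3.653
vertex 2.987 1.466 -4.913
endloop
endfacet
facet normal 0.236 -0.438 -0.867
outer loop
vertex 4.489 1.534 -4.538
vertex 4.354 -0.253 -3.672
vertex 2.987 1.466 -4.913
endloop
endfacet
facet normal 0.068 0.898 -0.435
outer loop
vertex 2.987 1.466 -4.913
vertex 4.249 1.981 -3.653
vertex 4.489 1.534 -4.538
endloop
endfacet
facet normal 0.969 0.044 0.242
outer loop
vertex 4.489 1.534 -4.538
vertex 4.113 0.194 -2.787
vertex 4.354 -0.253 -3.672
endloop
endfacet
facet normal 0.970 0.043 0.241
outer loop
vertex 4.249 1.981 -3.653
vertex 4.113 0.194 -2.787
vertex 4.489 1.534 -4.538
endloop
endfacet
facet normal 0.382 0.763 -0.521
outer loop
vertex 3.256 3.13 3.66
vertex 2.902 2.724 2.806
vertex 2.447 3.376 3.428
endloop
endfacet
facet normal -0.262 0.046 0.964
outer loop
vertex 3.256 3.13 3.66
vertex 2.447 3.376 3.428
vertex 2.398 1.716 3.494
endloop
endfacet
facet normal 0.382 0.763 -0.521
outer loop
vertex 2.447 3.376 3.428
vertex 2.902 2.724 2.806
vertex 1.981 3.131 2.727
endloop
endfacet
facet normal -0.839 0.046 0.542
outer loop
vertex 2.447 3.376 3.428
vertex 1.981 3.131 2.727
vertex 2.398 1.716 3.494
endloop
endfacet
facet normal 0.382 0.763 -0.521
outer loop
vertex 1.981 3.131 2.727
vertex 2.902 2.724 2.806
vertex 2.209 2.579 2.086
endloop
endfacet
facet normal -0.947 -0.315 -0.066
outer loop
vertex 1.981 3.131 2.727
vertex 2.209 2.579 2.086
vertex 2.398 1.716 3.494
endloop
endfacet
facet normal 0.382 0.763 -0.522
outer loop
vertex 2.209 2.579 2.086
vertex 2.902 2.724 2.806
vertex 2.958 2.136 1.987
endloop
endfacet
facet normal -0.505 -0.764 -0.401
outer loop
vertex 2.209 2.579 2.086
vertex 2.958 2.136 1.987
vertex 2.398 1.716 3.494
endloop
endfacet
facet normal 0.382 0.763 -0.522
outer loop
vertex 2.958 2.136 1.987
vertex 2.902 2.724 2.806
vertex 3.666 2.135 2.504
endloop
endfacet
facet normal 0.153 -0.965 -0.212
outer loop
vertex 2.958 2.136 1.987
vertex 3.666 2.135 2.504
vertex 2.398 1.716 3.494
endloop
endfacet
facet normal 0.382 0.763 -0.521
outer loop
vertex 3.666 2.135 2.504
vertex 2.902 2.724 2.806
vertex 3.798 2.578 3.249
endloop
endfacet
facet normal 0.534 -0.765 0.360
outer loop
vertex 3.666 2.135 2.504
vertex 3.798 2.578 3.249
vertex 2.398 1.716 3.494
endloop
endfacet
facet normal 0.382 0.763 -0.521
outer loop
vertex 3.798 2.578 3.249
vertex 2.902 2.724 2.806
vertex 3.256 3.13 3.66
endloop
endfacet
facet normal 0.348 -0.315 0.883
outer loop
vertex 3.798 2.578 3.249
vertex 3.256 3.13 3.66
vertex 2.398 1.716 3.494
endloop
endfacet

endsolid


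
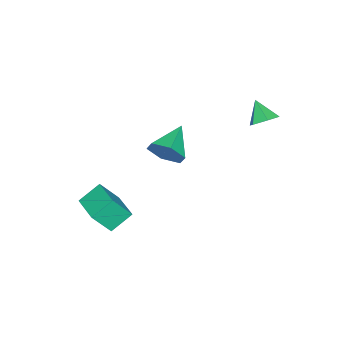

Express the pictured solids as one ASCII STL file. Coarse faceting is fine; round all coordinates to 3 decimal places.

solid 
facet normal 0.924 0.019 -0.382
outer loop
vertex -1.217 -2.493 -1.731
vertex -1.585 -2.961 -2.644
vertex -1.571 -1.875 -2.556
endloop
endfacet
facet normal -0.219 0.733 0.643
outer loop
vertex -1.217 -2.493 -1.731
vertex -1.571 -1.875 -2.556
vertex -3.395 -2.999 -1.896
endloop
endfacet
facet normal 0.924 0.019 -0.382
outer loop
vertex -1.571 -1.875 -2.556
vertex -1.585 -2.961 -2.644
vertex -1.939 -2.343 -3.469
endloop
endfacet
facet normal -0.563 0.805 -0.186
outer loop
vertex -1.571 -1.875 -2.556
vertex -1.939 -2.343 -3.469
vertex -3.395 -2.999 -1.896
endloop
endfacet
facet normal 0.924 0.020 -0.381
outer loop
vertex -1.939 -2.343 -3.469
vertex -1.585 -2.961 -2.644
vertex -1.952 -3.429 -3.558
endloop
endfacet
facet normal -0.745 0.063 -0.664
outer loop
vertex -1.939 -2.343 -3.469
vertex -1.952 -3.429 -3.558
vertex -3.395 -2.999 -1.896
endloop
endfacet
facet normal 0.924 0.020 -0.381
outer loop
vertex -1.952 -3.429 -3.558
vertex -1.585 -2.961 -2.644
vertex -1.598 -4.047 -2.733
endloop
endfacet
facet normal -0.583 -0.750 -0.312
outer loop
vertex -1.952 -3.429 -3.558
vertex -1.598 -4.047 -2.733
vertex -3.395 -2.999 -1.896
endloop
endfacet
facet normal 0.924 0.020 -0.383
outer loop
vertex -1.598 -4.047 -2.733
vertex -1.585 -2.961 -2.644
vertex -1.23 -3.579 -1.82
endloop
endfacet
facet normal -0.238 -0.822 0.517
outer loop
vertex -1.598 -4.047 -2.733
vertex -1.23 -3.579 -1.82
vertex -3.395 -2.999 -1.896
endloop
endfacet
facet normal 0.924 0.020 -0.383
outer loop
vertex -1.23 -3.579 -1.82
vertex -1.585 -2.961 -2.644
vertex -1.217 -2.493 -1.731
endloop
endfacet
facet normal -0.057 -0.081 0.995
outer loop
vertex -1.23 -3.579 -1.82
vertex -1.217 -2.493 -1.731
vertex -3.395 -2.999 -1.896
endloop
endfacet
facet normal 0.403 0.585 -0.704
outer loop
vertex -2.742 1.987 1.052
vertex -3.196 1.623 0.489
vertex -3.476 2.279 0.874
endloop
endfacet
facet normal -0.080 0.364 0.928
outer loop
vertex -2.742 1.987 1.052
vertex -3.476 2.279 0.874
vertex -3.724 0.857 1.411
endloop
endfacet
facet normal 0.403 0.585 -0.704
outer loop
vertex -3.476 2.279 0.874
vertex -3.196 1.623 0.489
vertex -3.931 1.915 0.311
endloop
endfacet
facet normal -0.827 0.319 0.462
outer loop
vertex -3.476 2.279 0.874
vertex -3.931 1.915 0.311
vertex -3.724 0.857 1.411
endloop
endfacet
facet normal 0.403 0.585 -0.704
outer loop
vertex -3.931 1.915 0.311
vertex -3.196 1.623 0.489
vertex -3.651 1.259 -0.074
endloop
endfacet
facet normal -0.937 -0.322 -0.133
outer loop
vertex -3.931 1.915 0.311
vertex -3.651 1.259 -0.074
vertex -3.724 0.857 1.411
endloop
endfacet
facet normal 0.403 0.585 -0.704
outer loop
vertex -3.651 1.259 -0.074
vertex -3.196 1.623 0.489
vertex -2.917 0.968 0.104
endloop
endfacet
facet normal -0.300 -0.917 -0.263
outer loop
vertex -3.651 1.259 -0.074
vertex -2.917 0.968 0.104
vertex -3.724 0.857 1.411
endloop
endfacet
facet normal 0.403 0.585 -0.704
outer loop
vertex -2.917 0.968 0.104
vertex -3.196 1.623 0.489
vertex -2.462 1.332 0.667
endloop
endfacet
facet normal 0.447 -0.871 0.202
outer loop
vertex -2.917 0.968 0.104
vertex -2.462 1.332 0.667
vertex -3.724 0.857 1.411
endloop
endfacet
facet normal 0.403 0.586 -0.703
outer loop
vertex -2.462 1.332 0.667
vertex -3.196 1.623 0.489
vertex -2.742 1.987 1.052
endloop
endfacet
facet normal 0.557 -0.231 0.798
outer loop
vertex -2.462 1.332 0.667
vertex -2.742 1.987 1.052
vertex -3.724 0.857 1.411
endloop
endfacet
facet normal -0.633 -0.762 -0.133
outer loop
vertex 3.087 -5.307 -3.52
vertex 2.138 -4.659 -2.72
vertex 2.488 -4.583 -4.815
endloop
endfacet
facet normal 0.678 -0.462 -0.572
outer loop
vertex 3.602 -3.241 -4.58
vertex 3.087 -5.307 -3.52
vertex 2.488 -4.583 -4.815
endloop
endfacet
facet normal -0.633 -0.762 -0.133
outer loop
vertex 2.488 -4.583 -4.815
vertex 2.138 -4.659 -2.72
vertex 1.539 -3.935 -4.015
endloop
endfacet
facet normal -0.374 0.452 -0.810
outer loop
vertex 1.539 -3.935 -4.015
vertex 3.602 -3.241 -4.58
vertex 2.488 -4.583 -4.815
endloop
endfacet
facet normal 0.374 -0.452 0.810
outer loop
vertex 3.087 -5.307 -3.52
vertex 3.252 -3.317 -2.485
vertex 2.138 -4.659 -2.72
endloop
endfacet
facet normal 0.678 -0.462 -0.572
outer loop
vertex 4.201 -3.965 -3.285
vertex 3.087 -5.307 -3.52
vertex 3.602 -3.241 -4.58
endloop
endfacet
facet normal 0.374 -0.452 0.810
outer loop
vertex 4.201 -3.965 -3.285
vertex 3.252 -3.317 -2.485
vertex 3.087 -5.307 -3.52
endloop
endfacet
facet normal -0.678 0.462 0.572
outer loop
vertex 2.138 -4.659 -2.72
vertex 3.252 -3.317 -2.485
vertex 1.539 -3.935 -4.015
endloop
endfacet
facet normal -0.374 0.452 -0.810
outer loop
vertex 2.653 -2.593 -3.78
vertex 3.602 -3.241 -4.58
vertex 1.539 -3.935 -4.015
endloop
endfacet
facet normal -0.678 0.462 0.572
outer loop
vertex 1.539 -3.935 -4.015
vertex 3.252 -3.317 -2.485
vertex 2.653 -2.593 -3.78
endloop
endfacet
facet normal 0.633 0.762 0.133
outer loop
vertex 2.653 -2.593 -3.78
vertex 4.201 -3.965 -3.285
vertex 3.602 -3.241 -4.58
endloop
endfacet
facet normal 0.633 0.762 0.133
outer loop
vertex 3.252 -3.317 -2.485
vertex 4.201 -3.965 -3.285
vertex 2.653 -2.593 -3.78
endloop
endfacet

endsolid


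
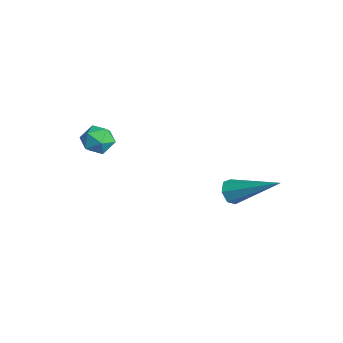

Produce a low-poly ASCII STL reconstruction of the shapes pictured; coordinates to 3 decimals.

solid 
facet normal -0.643 0.660 -0.388
outer loop
vertex -3.691 -2.349 -1.821
vertex -4.228 -2.698 -1.526
vertex -3.908 -2.179 -1.173
endloop
endfacet
facet normal -0.012 0.966 -0.257
outer loop
vertex -3.691 -2.349 -1.821
vertex -3.908 -2.179 -1.173
vertex -3.219 -2.209 -1.317
endloop
endfacet
facet normal 0.486 0.611 -0.625
outer loop
vertex -3.691 -2.349 -1.821
vertex -3.219 -2.209 -1.317
vertex -3.113 -2.747 -1.76
endloop
endfacet
facet normal 0.162 0.085 -0.983
outer loop
vertex -3.691 -2.349 -1.821
vertex -3.113 -2.747 -1.76
vertex -3.736 -3.049 -1.889
endloop
endfacet
facet normal -0.535 0.116 -0.837
outer loop
vertex -3.691 -2.349 -1.821
vertex -3.736 -3.049 -1.889
vertex -4.228 -2.698 -1.526
endloop
endfacet
facet normal 0.130 0.890 0.437
outer loop
vertex -3.219 -2.209 -1.317
vertex -3.908 -2.179 -1.173
vertex -3.464 -2.471 -0.711
endloop
endfacet
facet normal -0.890 0.395 0.226
outer loop
vertex -3.908 -2.179 -1.173
vertex -4.228 -2.698 -1.526
vertex -4.087 -2.773 -0.84
endloop
endfacet
facet normal -0.716 -0.487 -0.500
outer loop
vertex -4.228 -2.698 -1.526
vertex -3.736 -3.049 -1.889
vertex -3.981 -3.311 -1.283
endloop
endfacet
facet normal 0.413 -0.537 -0.736
outer loop
vertex -3.736 -3.049 -1.889
vertex -3.113 -2.747 -1.76
vertex -3.292 -3.341 -1.427
endloop
endfacet
facet normal 0.936 0.315 -0.158
outer loop
vertex -3.113 -2.747 -1.76
vertex -3.219 -2.209 -1.317
vertex -2.972 -2.822 -1.074
endloop
endfacet
facet normal -0.162 -0.085 0.983
outer loop
vertex -3.509 -3.171 -0.779
vertex -3.464 -2.471 -0.711
vertex -4.087 -2.773 -0.84
endloop
endfacet
facet normal -0.486 -0.611 0.625
outer loop
vertex -3.509 -3.171 -0.779
vertex -4.087 -2.773 -0.84
vertex -3.981 -3.311 -1.283
endloop
endfacet
facet normal 0.012 -0.966 0.257
outer loop
vertex -3.509 -3.171 -0.779
vertex -3.981 -3.311 -1.283
vertex -3.292 -3.341 -1.427
endloop
endfacet
facet normal 0.643 -0.660 0.388
outer loop
vertex -3.509 -3.171 -0.779
vertex -3.292 -3.341 -1.427
vertex -2.972 -2.822 -1.074
endloop
endfacet
facet normal 0.535 -0.116 0.837
outer loop
vertex -3.509 -3.171 -0.779
vertex -2.972 -2.822 -1.074
vertex -3.464 -2.471 -0.711
endloop
endfacet
facet normal -0.413 0.537 0.736
outer loop
vertex -4.087 -2.773 -0.84
vertex -3.464 -2.471 -0.711
vertex -3.908 -2.179 -1.173
endloop
endfacet
facet normal -0.936 -0.315 0.158
outer loop
vertex -3.981 -3.311 -1.283
vertex -4.087 -2.773 -0.84
vertex -4.228 -2.698 -1.526
endloop
endfacet
facet normal -0.130 -0.890 -0.437
outer loop
vertex -3.292 -3.341 -1.427
vertex -3.981 -3.311 -1.283
vertex -3.736 -3.049 -1.889
endloop
endfacet
facet normal 0.890 -0.395 -0.226
outer loop
vertex -2.972 -2.822 -1.074
vertex -3.292 -3.341 -1.427
vertex -3.113 -2.747 -1.76
endloop
endfacet
facet normal 0.716 0.487 0.500
outer loop
vertex -3.464 -2.471 -0.711
vertex -2.972 -2.822 -1.074
vertex -3.219 -2.209 -1.317
endloop
endfacet
facet normal -0.633 -0.593 -0.498
outer loop
vertex 0.776 0.43 -2.535
vertex 0.356 0.749 -2.381
vertex 0.671 0.79 -2.83
endloop
endfacet
facet normal 0.866 -0.140 -0.479
outer loop
vertex 0.776 0.43 -2.535
vertex 0.671 0.79 -2.83
vertex 1.704 2.011 -1.319
endloop
endfacet
facet normal -0.633 -0.593 -0.498
outer loop
vertex 0.671 0.79 -2.83
vertex 0.356 0.749 -2.381
vertex 0.328 1.119 -2.786
endloop
endfacet
facet normal 0.425 0.540 -0.727
outer loop
vertex 0.671 0.79 -2.83
vertex 0.328 1.119 -2.786
vertex 1.704 2.011 -1.319
endloop
endfacet
facet normal -0.634 -0.593 -0.498
outer loop
vertex 0.328 1.119 -2.786
vertex 0.356 0.749 -2.381
vertex 0.007 1.17 -2.438
endloop
endfacet
facet normal -0.226 0.912 -0.342
outer loop
vertex 0.328 1.119 -2.786
vertex 0.007 1.17 -2.438
vertex 1.704 2.011 -1.319
endloop
endfacet
facet normal -0.634 -0.593 -0.497
outer loop
vertex 0.007 1.17 -2.438
vertex 0.356 0.749 -2.381
vertex -0.052 0.904 -2.046
endloop
endfacet
facet normal -0.601 0.701 0.385
outer loop
vertex 0.007 1.17 -2.438
vertex -0.052 0.904 -2.046
vertex 1.704 2.011 -1.319
endloop
endfacet
facet normal -0.634 -0.592 -0.498
outer loop
vertex -0.052 0.904 -2.046
vertex 0.356 0.749 -2.381
vertex 0.196 0.521 -1.906
endloop
endfacet
facet normal -0.415 0.063 0.908
outer loop
vertex -0.052 0.904 -2.046
vertex 0.196 0.521 -1.906
vertex 1.704 2.011 -1.319
endloop
endfacet
facet normal -0.633 -0.593 -0.498
outer loop
vertex 0.196 0.521 -1.906
vertex 0.356 0.749 -2.381
vertex 0.565 0.31 -2.124
endloop
endfacet
facet normal 0.192 -0.522 0.831
outer loop
vertex 0.196 0.521 -1.906
vertex 0.565 0.31 -2.124
vertex 1.704 2.011 -1.319
endloop
endfacet
facet normal -0.633 -0.593 -0.498
outer loop
vertex 0.565 0.31 -2.124
vertex 0.356 0.749 -2.381
vertex 0.776 0.43 -2.535
endloop
endfacet
facet normal 0.762 -0.611 0.213
outer loop
vertex 0.565 0.31 -2.124
vertex 0.776 0.43 -2.535
vertex 1.704 2.011 -1.319
endloop
endfacet

endsolid


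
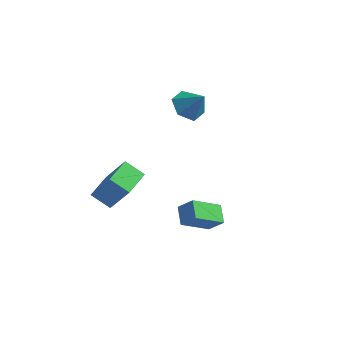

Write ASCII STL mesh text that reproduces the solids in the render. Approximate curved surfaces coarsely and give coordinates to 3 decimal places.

solid 
facet normal -0.556 0.090 -0.827
outer loop
vertex -4.118 -1.828 -1.028
vertex -4.157 -0.291 -0.835
vertex -3.129 -1.721 -1.681
endloop
endfacet
facet normal 0.025 -0.992 -0.124
outer loop
vertex -1.963 -1.909 0.055
vertex -4.118 -1.828 -1.028
vertex -3.129 -1.721 -1.681
endloop
endfacet
facet normal -0.556 0.090 -0.827
outer loop
vertex -3.129 -1.721 -1.681
vertex -4.157 -0.291 -0.835
vertex -3.168 -0.184 -1.488
endloop
endfacet
facet normal 0.831 0.090 -0.549
outer loop
vertex -3.168 -0.184 -1.488
vertex -1.963 -1.909 0.055
vertex -3.129 -1.721 -1.681
endloop
endfacet
facet normal -0.831 -0.090 0.549
outer loop
vertex -4.118 -1.828 -1.028
vertex -2.991 -0.479 0.901
vertex -4.157 -0.291 -0.835
endloop
endfacet
facet normal 0.025 -0.992 -0.124
outer loop
vertex -2.952 -2.016 0.708
vertex -4.118 -1.828 -1.028
vertex -1.963 -1.909 0.055
endloop
endfacet
facet normal -0.831 -0.090 0.549
outer loop
vertex -2.952 -2.016 0.708
vertex -2.991 -0.479 0.901
vertex -4.118 -1.828 -1.028
endloop
endfacet
facet normal -0.025 0.992 0.124
outer loop
vertex -4.157 -0.291 -0.835
vertex -2.991 -0.479 0.901
vertex -3.168 -0.184 -1.488
endloop
endfacet
facet normal 0.831 0.090 -0.549
outer loop
vertex -2.002 -0.372 0.248
vertex -1.963 -1.909 0.055
vertex -3.168 -0.184 -1.488
endloop
endfacet
facet normal -0.025 0.992 0.124
outer loop
vertex -3.168 -0.184 -1.488
vertex -2.991 -0.479 0.901
vertex -2.002 -0.372 0.248
endloop
endfacet
facet normal 0.556 -0.090 0.827
outer loop
vertex -2.002 -0.372 0.248
vertex -2.952 -2.016 0.708
vertex -1.963 -1.909 0.055
endloop
endfacet
facet normal 0.556 -0.090 0.827
outer loop
vertex -2.991 -0.479 0.901
vertex -2.952 -2.016 0.708
vertex -2.002 -0.372 0.248
endloop
endfacet
facet normal -0.656 0.044 -0.753
outer loop
vertex -0.613 3.011 2.946
vertex -1.26 2.57 3.484
vertex -1.204 3.518 3.49
endloop
endfacet
facet normal 0.704 0.702 0.111
outer loop
vertex -0.613 3.011 2.946
vertex -1.204 3.518 3.49
vertex -0.36 2.51 4.516
endloop
endfacet
facet normal -0.656 0.044 -0.753
outer loop
vertex -1.204 3.518 3.49
vertex -1.26 2.57 3.484
vertex -1.851 3.077 4.028
endloop
endfacet
facet normal 0.059 0.736 0.674
outer loop
vertex -1.204 3.518 3.49
vertex -1.851 3.077 4.028
vertex -0.36 2.51 4.516
endloop
endfacet
facet normal -0.656 0.043 -0.753
outer loop
vertex -1.851 3.077 4.028
vertex -1.26 2.57 3.484
vertex -1.906 2.128 4.022
endloop
endfacet
facet normal -0.307 0.012 0.952
outer loop
vertex -1.851 3.077 4.028
vertex -1.906 2.128 4.022
vertex -0.36 2.51 4.516
endloop
endfacet
facet normal -0.656 0.043 -0.753
outer loop
vertex -1.906 2.128 4.022
vertex -1.26 2.57 3.484
vertex -1.315 1.621 3.478
endloop
endfacet
facet normal -0.028 -0.746 0.665
outer loop
vertex -1.906 2.128 4.022
vertex -1.315 1.621 3.478
vertex -0.36 2.51 4.516
endloop
endfacet
facet normal -0.656 0.043 -0.753
outer loop
vertex -1.315 1.621 3.478
vertex -1.26 2.57 3.484
vertex -0.669 2.063 2.94
endloop
endfacet
facet normal 0.617 -0.780 0.100
outer loop
vertex -1.315 1.621 3.478
vertex -0.669 2.063 2.94
vertex -0.36 2.51 4.516
endloop
endfacet
facet normal -0.656 0.044 -0.753
outer loop
vertex -0.669 2.063 2.94
vertex -1.26 2.57 3.484
vertex -0.613 3.011 2.946
endloop
endfacet
facet normal 0.983 -0.057 -0.177
outer loop
vertex -0.669 2.063 2.94
vertex -0.613 3.011 2.946
vertex -0.36 2.51 4.516
endloop
endfacet
facet normal -0.472 -0.704 0.531
outer loop
vertex 2.156 -3.487 2.256
vertex 1.436 -3.539 1.548
vertex 2.686 -4.21 1.769
endloop
endfacet
facet normal 0.712 0.050 0.700
outer loop
vertex 3.484 -3.021 0.872
vertex 2.156 -3.487 2.256
vertex 2.686 -4.21 1.769
endloop
endfacet
facet normal -0.472 -0.704 0.531
outer loop
vertex 2.686 -4.21 1.769
vertex 1.436 -3.539 1.548
vertex 1.967 -4.262 1.062
endloop
endfacet
facet normal 0.520 -0.709 -0.477
outer loop
vertex 1.967 -4.262 1.062
vertex 3.484 -3.021 0.872
vertex 2.686 -4.21 1.769
endloop
endfacet
facet normal -0.520 0.709 0.477
outer loop
vertex 2.156 -3.487 2.256
vertex 2.234 -2.35 0.651
vertex 1.436 -3.539 1.548
endloop
endfacet
facet normal 0.712 0.052 0.700
outer loop
vertex 2.953 -2.298 1.358
vertex 2.156 -3.487 2.256
vertex 3.484 -3.021 0.872
endloop
endfacet
facet normal -0.520 0.709 0.477
outer loop
vertex 2.953 -2.298 1.358
vertex 2.234 -2.35 0.651
vertex 2.156 -3.487 2.256
endloop
endfacet
facet normal -0.711 -0.051 -0.701
outer loop
vertex 1.436 -3.539 1.548
vertex 2.234 -2.35 0.651
vertex 1.967 -4.262 1.062
endloop
endfacet
facet normal 0.520 -0.709 -0.477
outer loop
vertex 2.764 -3.073 0.164
vertex 3.484 -3.021 0.872
vertex 1.967 -4.262 1.062
endloop
endfacet
facet normal -0.713 -0.051 -0.700
outer loop
vertex 1.967 -4.262 1.062
vertex 2.234 -2.35 0.651
vertex 2.764 -3.073 0.164
endloop
endfacet
facet normal 0.472 0.704 -0.531
outer loop
vertex 2.764 -3.073 0.164
vertex 2.953 -2.298 1.358
vertex 3.484 -3.021 0.872
endloop
endfacet
facet normal 0.472 0.704 -0.531
outer loop
vertex 2.234 -2.35 0.651
vertex 2.953 -2.298 1.358
vertex 2.764 -3.073 0.164
endloop
endfacet

endsolid


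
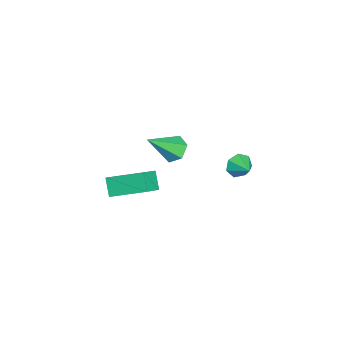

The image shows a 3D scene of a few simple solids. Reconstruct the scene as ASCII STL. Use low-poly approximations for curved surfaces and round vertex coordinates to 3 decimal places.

solid 
facet normal -0.757 0.321 -0.569
outer loop
vertex -1.389 -2.815 -3.435
vertex -1.192 -0.849 -2.587
vertex -0.639 -2.529 -4.272
endloop
endfacet
facet normal -0.091 -0.914 -0.394
outer loop
vertex 0.452 -2.991 -3.453
vertex -1.389 -2.815 -3.435
vertex -0.639 -2.529 -4.272
endloop
endfacet
facet normal -0.757 0.321 -0.569
outer loop
vertex -0.639 -2.529 -4.272
vertex -1.192 -0.849 -2.587
vertex -0.442 -0.563 -3.424
endloop
endfacet
facet normal 0.646 0.247 -0.722
outer loop
vertex -0.442 -0.563 -3.424
vertex 0.452 -2.991 -3.453
vertex -0.639 -2.529 -4.272
endloop
endfacet
facet normal -0.646 -0.247 0.722
outer loop
vertex -1.389 -2.815 -3.435
vertex -0.101 -1.311 -1.768
vertex -1.192 -0.849 -2.587
endloop
endfacet
facet normal -0.091 -0.914 -0.394
outer loop
vertex -0.298 -3.277 -2.616
vertex -1.389 -2.815 -3.435
vertex 0.452 -2.991 -3.453
endloop
endfacet
facet normal -0.646 -0.247 0.722
outer loop
vertex -0.298 -3.277 -2.616
vertex -0.101 -1.311 -1.768
vertex -1.389 -2.815 -3.435
endloop
endfacet
facet normal 0.091 0.914 0.394
outer loop
vertex -1.192 -0.849 -2.587
vertex -0.101 -1.311 -1.768
vertex -0.442 -0.563 -3.424
endloop
endfacet
facet normal 0.646 0.247 -0.722
outer loop
vertex 0.649 -1.025 -2.605
vertex 0.452 -2.991 -3.453
vertex -0.442 -0.563 -3.424
endloop
endfacet
facet normal 0.091 0.914 0.394
outer loop
vertex -0.442 -0.563 -3.424
vertex -0.101 -1.311 -1.768
vertex 0.649 -1.025 -2.605
endloop
endfacet
facet normal 0.757 -0.321 0.569
outer loop
vertex 0.649 -1.025 -2.605
vertex -0.298 -3.277 -2.616
vertex 0.452 -2.991 -3.453
endloop
endfacet
facet normal 0.757 -0.321 0.569
outer loop
vertex -0.101 -1.311 -1.768
vertex -0.298 -3.277 -2.616
vertex 0.649 -1.025 -2.605
endloop
endfacet
facet normal -0.438 0.583 -0.685
outer loop
vertex 2.96 0.384 2.07
vertex 2.391 0.578 2.599
vertex 3.057 1.018 2.548
endloop
endfacet
facet normal 0.984 -0.017 -0.177
outer loop
vertex 2.96 0.384 2.07
vertex 3.057 1.018 2.548
vertex 3.289 -0.618 4.001
endloop
endfacet
facet normal -0.437 0.583 -0.685
outer loop
vertex 3.057 1.018 2.548
vertex 2.391 0.578 2.599
vertex 2.489 1.212 3.076
endloop
endfacet
facet normal 0.662 0.548 0.511
outer loop
vertex 3.057 1.018 2.548
vertex 2.489 1.212 3.076
vertex 3.289 -0.618 4.001
endloop
endfacet
facet normal -0.437 0.583 -0.685
outer loop
vertex 2.489 1.212 3.076
vertex 2.391 0.578 2.599
vertex 1.823 0.772 3.127
endloop
endfacet
facet normal -0.181 0.379 0.907
outer loop
vertex 2.489 1.212 3.076
vertex 1.823 0.772 3.127
vertex 3.289 -0.618 4.001
endloop
endfacet
facet normal -0.437 0.584 -0.684
outer loop
vertex 1.823 0.772 3.127
vertex 2.391 0.578 2.599
vertex 1.725 0.138 2.649
endloop
endfacet
facet normal -0.704 -0.355 0.615
outer loop
vertex 1.823 0.772 3.127
vertex 1.725 0.138 2.649
vertex 3.289 -0.618 4.001
endloop
endfacet
facet normal -0.437 0.584 -0.684
outer loop
vertex 1.725 0.138 2.649
vertex 2.391 0.578 2.599
vertex 2.293 -0.056 2.121
endloop
endfacet
facet normal -0.382 -0.921 -0.073
outer loop
vertex 1.725 0.138 2.649
vertex 2.293 -0.056 2.121
vertex 3.289 -0.618 4.001
endloop
endfacet
facet normal -0.437 0.584 -0.684
outer loop
vertex 2.293 -0.056 2.121
vertex 2.391 0.578 2.599
vertex 2.96 0.384 2.07
endloop
endfacet
facet normal 0.461 -0.753 -0.469
outer loop
vertex 2.293 -0.056 2.121
vertex 2.96 0.384 2.07
vertex 3.289 -0.618 4.001
endloop
endfacet
facet normal -0.756 -0.547 -0.358
outer loop
vertex 1.919 3.428 0.28
vertex 1.506 3.627 0.848
vertex 1.576 3.955 0.199
endloop
endfacet
facet normal 0.710 0.370 -0.599
outer loop
vertex 1.919 3.428 0.28
vertex 1.576 3.955 0.199
vertex 2.314 4.213 1.232
endloop
endfacet
facet normal -0.756 -0.548 -0.359
outer loop
vertex 1.576 3.955 0.199
vertex 1.506 3.627 0.848
vertex 1.18 4.234 0.607
endloop
endfacet
facet normal 0.230 0.893 -0.387
outer loop
vertex 1.576 3.955 0.199
vertex 1.18 4.234 0.607
vertex 2.314 4.213 1.232
endloop
endfacet
facet normal -0.756 -0.548 -0.358
outer loop
vertex 1.18 4.234 0.607
vertex 1.506 3.627 0.848
vertex 1.029 4.057 1.196
endloop
endfacet
facet normal -0.124 0.959 0.256
outer loop
vertex 1.18 4.234 0.607
vertex 1.029 4.057 1.196
vertex 2.314 4.213 1.232
endloop
endfacet
facet normal -0.756 -0.548 -0.359
outer loop
vertex 1.029 4.057 1.196
vertex 1.506 3.627 0.848
vertex 1.237 3.556 1.523
endloop
endfacet
facet normal -0.087 0.519 0.850
outer loop
vertex 1.029 4.057 1.196
vertex 1.237 3.556 1.523
vertex 2.314 4.213 1.232
endloop
endfacet
facet normal -0.756 -0.547 -0.359
outer loop
vertex 1.237 3.556 1.523
vertex 1.506 3.627 0.848
vertex 1.647 3.108 1.342
endloop
endfacet
facet normal 0.313 -0.095 0.945
outer loop
vertex 1.237 3.556 1.523
vertex 1.647 3.108 1.342
vertex 2.314 4.213 1.232
endloop
endfacet
facet normal -0.755 -0.548 -0.360
outer loop
vertex 1.647 3.108 1.342
vertex 1.506 3.627 0.848
vertex 1.951 3.052 0.789
endloop
endfacet
facet normal 0.776 -0.422 0.469
outer loop
vertex 1.647 3.108 1.342
vertex 1.951 3.052 0.789
vertex 2.314 4.213 1.232
endloop
endfacet
facet normal -0.756 -0.548 -0.358
outer loop
vertex 1.951 3.052 0.789
vertex 1.506 3.627 0.848
vertex 1.919 3.428 0.28
endloop
endfacet
facet normal 0.952 -0.214 -0.218
outer loop
vertex 1.951 3.052 0.789
vertex 1.919 3.428 0.28
vertex 2.314 4.213 1.232
endloop
endfacet

endsolid
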